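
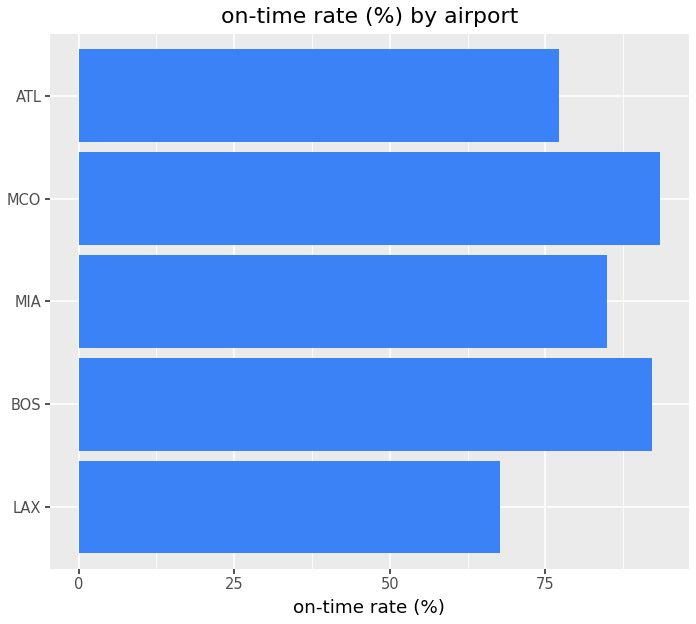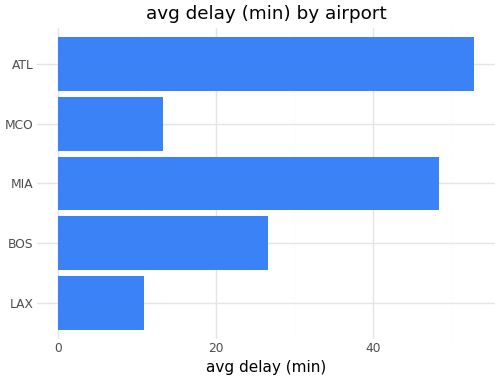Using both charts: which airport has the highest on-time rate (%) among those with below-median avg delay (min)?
MCO

Chart 2 median avg delay (min) ≈ 25; below-median airports: LAX, MCO. Among those, MCO has the highest on-time rate (%) (≈ 90).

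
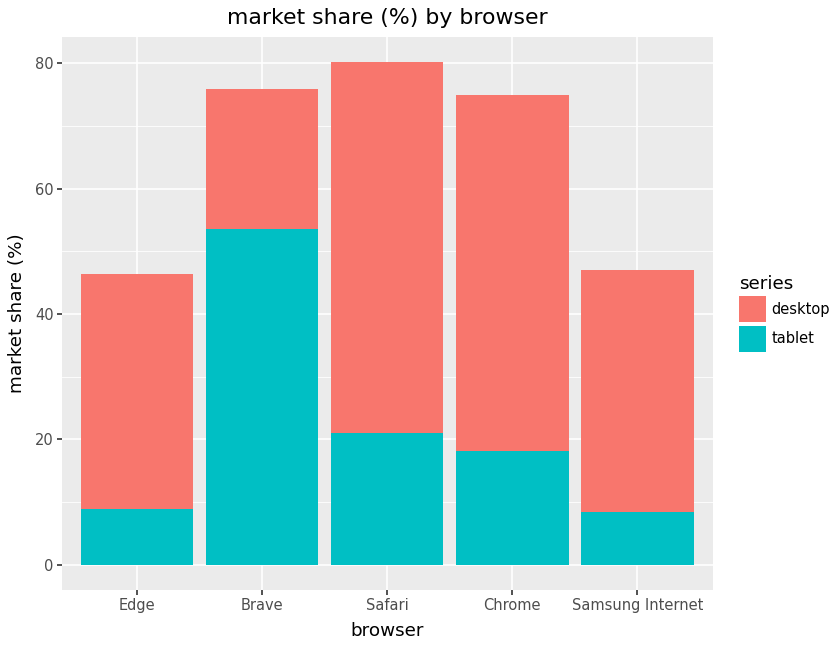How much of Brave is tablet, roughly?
≈ 50

tablet top ≈ 50, bottom ≈ 0; segment ≈ 50.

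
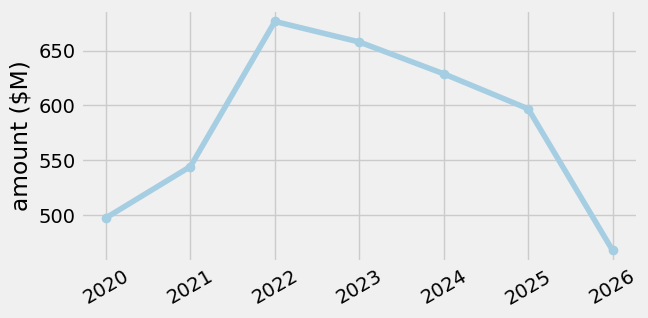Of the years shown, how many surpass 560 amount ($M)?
4

Above 560: 2022, 2023, 2024, 2025.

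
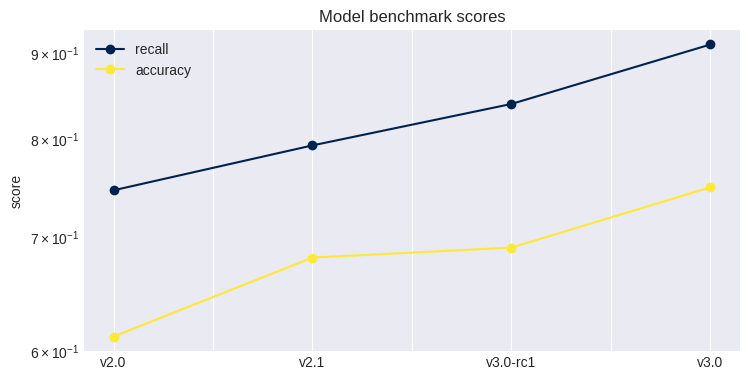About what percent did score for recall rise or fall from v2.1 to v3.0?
≈ +12.5%

v2.1 ≈ 0.80, v3.0 ≈ 0.90; (0.90 − 0.80) / 0.80 ≈ +12.5%.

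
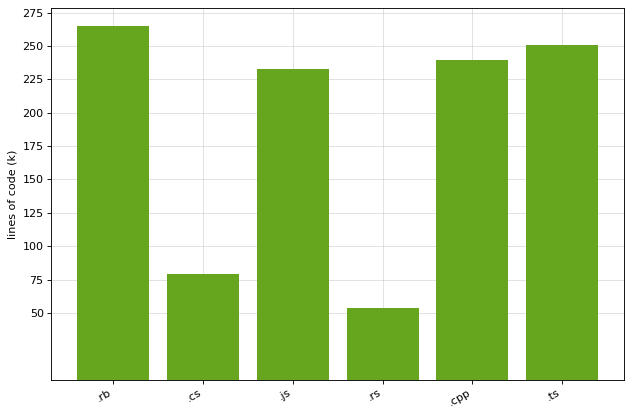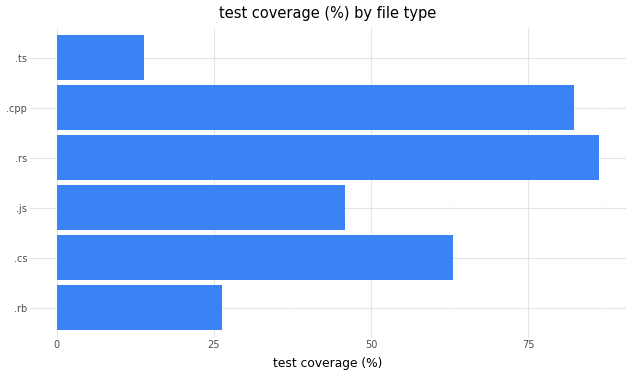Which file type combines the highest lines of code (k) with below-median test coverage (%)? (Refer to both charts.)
Chart 2 median test coverage (%) ≈ 50; below-median file types: .rb, .js, .ts. Among those, .rb has the highest lines of code (k) (≈ 275).

.rb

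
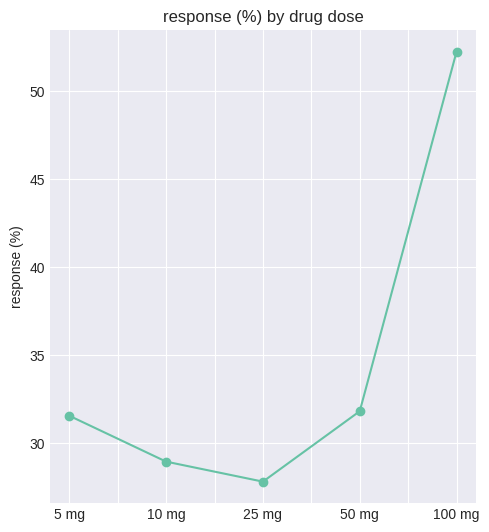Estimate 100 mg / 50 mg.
≈ 1.67×

100 mg ≈ 50, 50 mg ≈ 30; 50/30 ≈ 1.67.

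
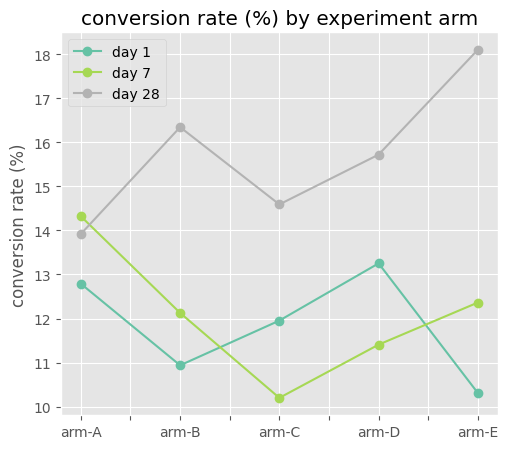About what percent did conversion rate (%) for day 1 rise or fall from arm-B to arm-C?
arm-B ≈ 11, arm-C ≈ 12; (12 − 11) / 11 ≈ +9.1%.

≈ +9.1%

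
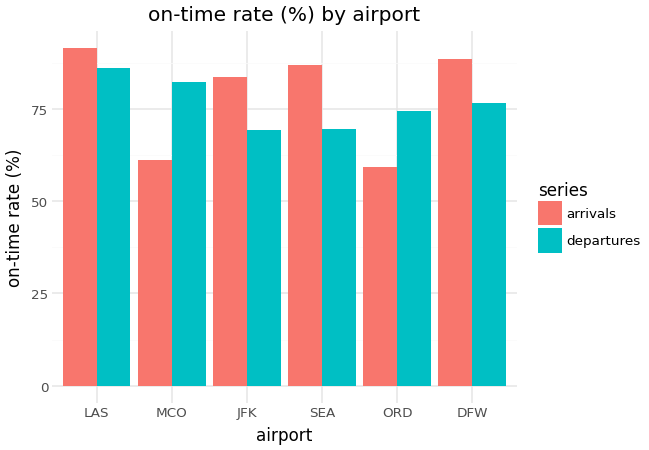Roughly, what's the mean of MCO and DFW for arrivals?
≈ 75

(60 + 90) / 2 ≈ 75.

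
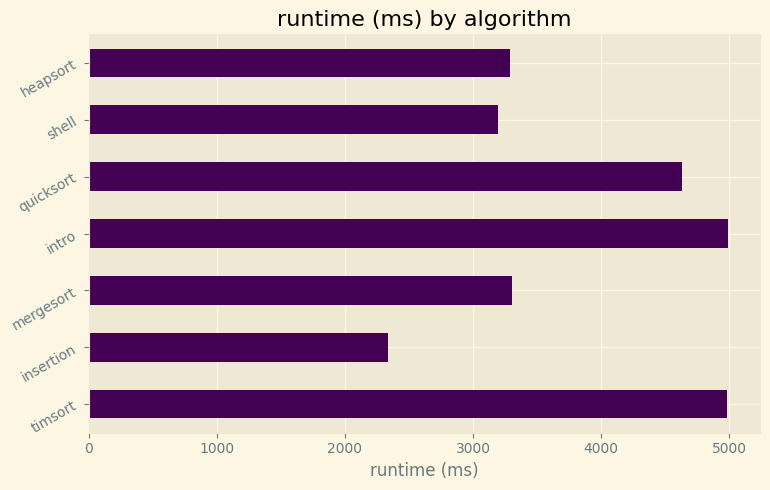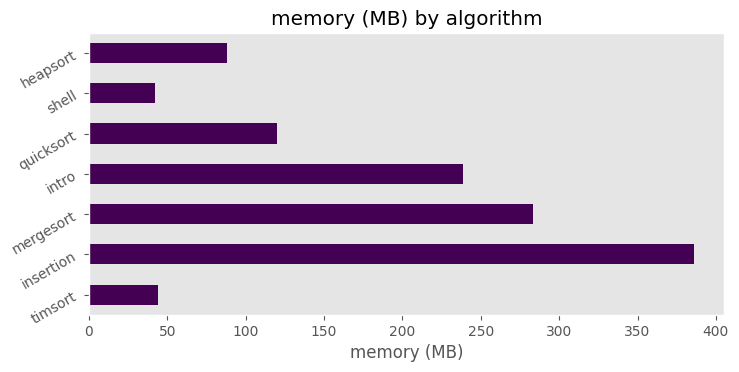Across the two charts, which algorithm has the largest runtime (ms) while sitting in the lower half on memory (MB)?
Chart 2 median memory (MB) ≈ 100; below-median algorithms: timsort, shell, heapsort. Among those, timsort has the highest runtime (ms) (≈ 5000).

timsort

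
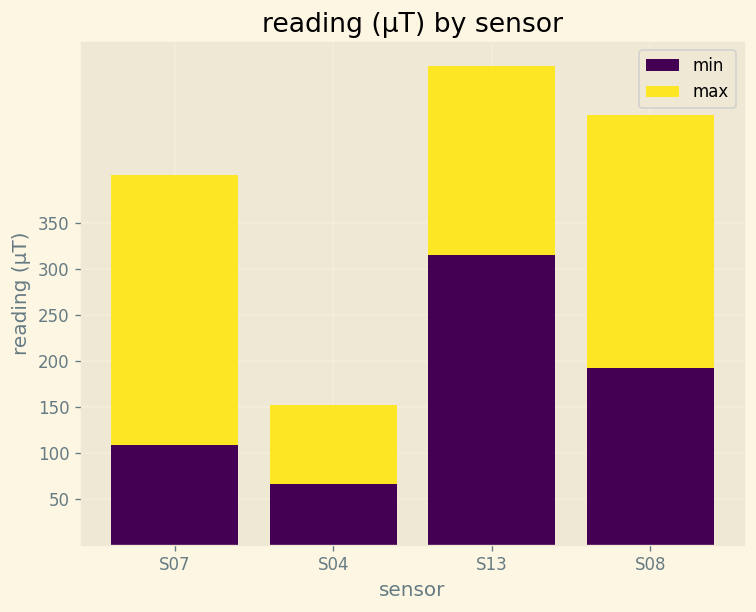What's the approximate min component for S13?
min top ≈ 300, bottom ≈ 0; segment ≈ 300.

≈ 300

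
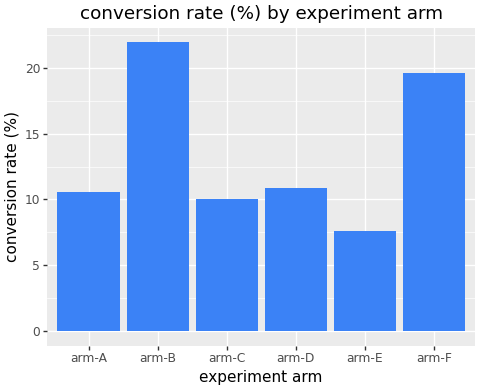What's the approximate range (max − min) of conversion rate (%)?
≈ 14

Max arm-B ≈ 22, min arm-E ≈ 8; range ≈ 14.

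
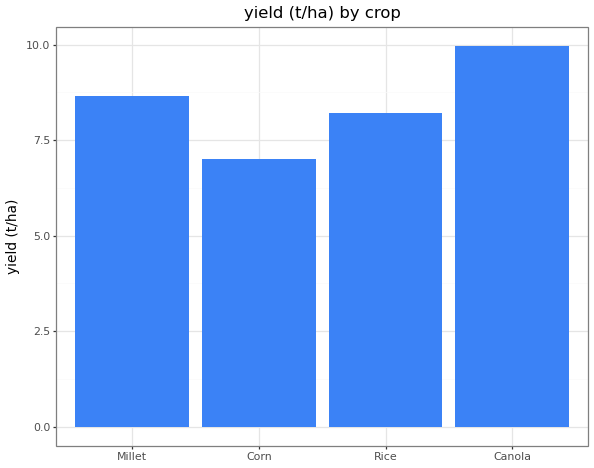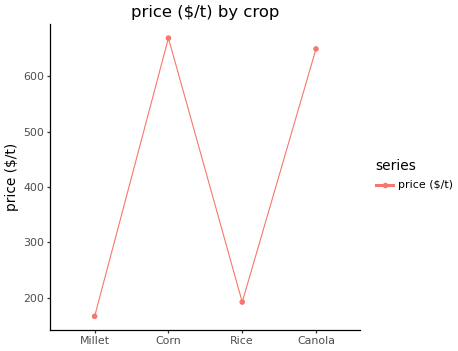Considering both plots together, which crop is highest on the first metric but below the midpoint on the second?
Chart 2 median price ($/t) ≈ 400; below-median crops: Millet, Rice. Among those, Millet has the highest yield (t/ha) (≈ 9).

Millet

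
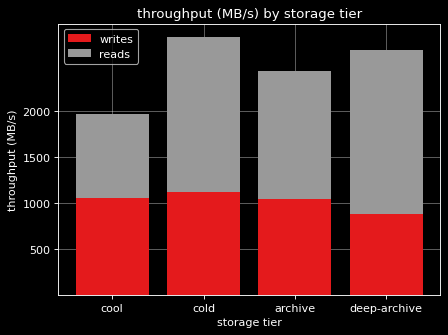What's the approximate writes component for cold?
writes top ≈ 1000, bottom ≈ 0; segment ≈ 1000.

≈ 1000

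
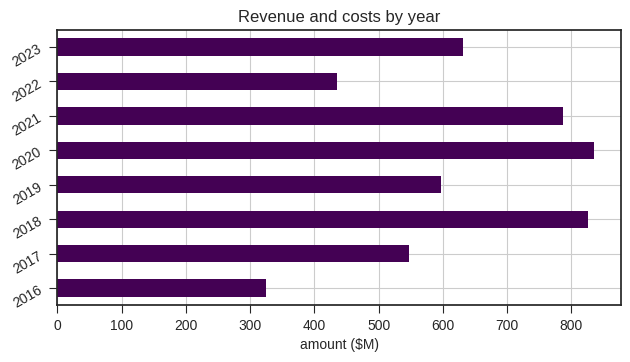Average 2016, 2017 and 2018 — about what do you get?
(300 + 500 + 800) / 3 ≈ 533.

≈ 533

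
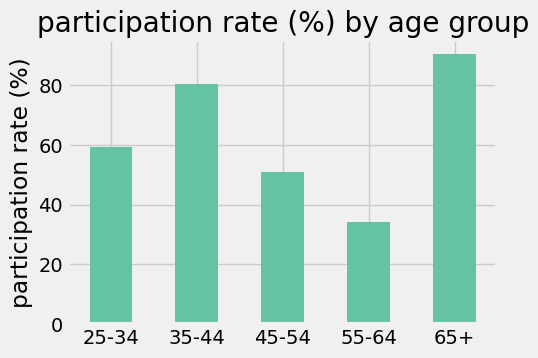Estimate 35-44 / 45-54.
35-44 ≈ 80, 45-54 ≈ 50; 80/50 ≈ 1.6.

≈ 1.6×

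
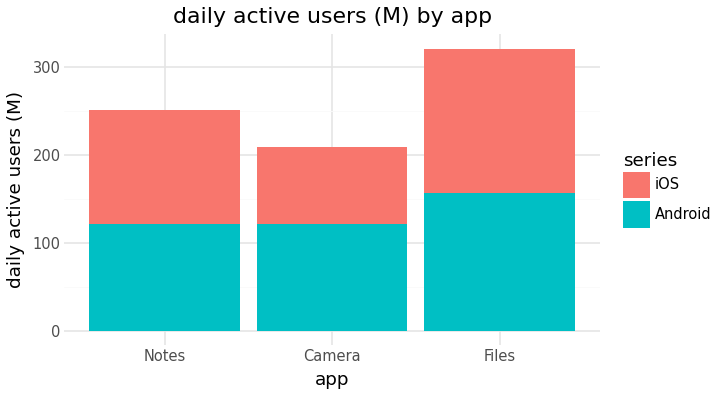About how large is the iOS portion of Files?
iOS top ≈ 300, bottom ≈ 150; segment ≈ 150.

≈ 150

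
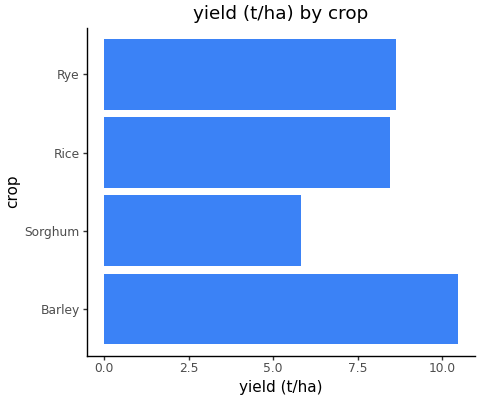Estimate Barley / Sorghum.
≈ 1.67×

Barley ≈ 10, Sorghum ≈ 6; 10/6 ≈ 1.67.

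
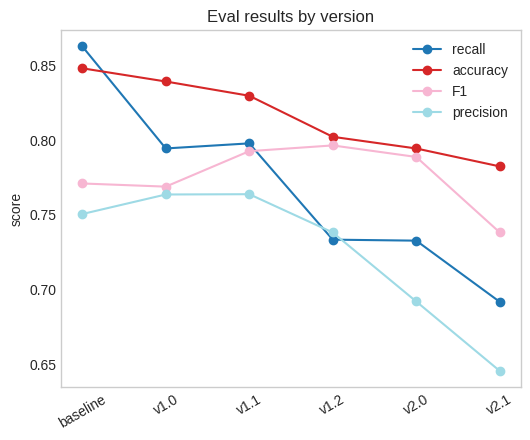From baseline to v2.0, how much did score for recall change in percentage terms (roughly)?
≈ -14%

baseline ≈ 0.86, v2.0 ≈ 0.74; (0.74 − 0.86) / 0.86 ≈ -14%.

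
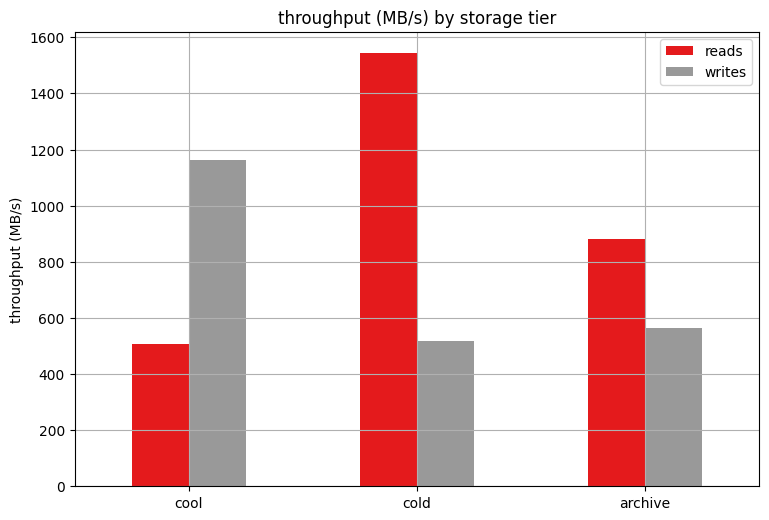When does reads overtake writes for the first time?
cold

cool: reads ≈ 600 vs writes ≈ 1200 (not yet); cold: reads ≈ 1600 vs writes ≈ 600 (first crossover).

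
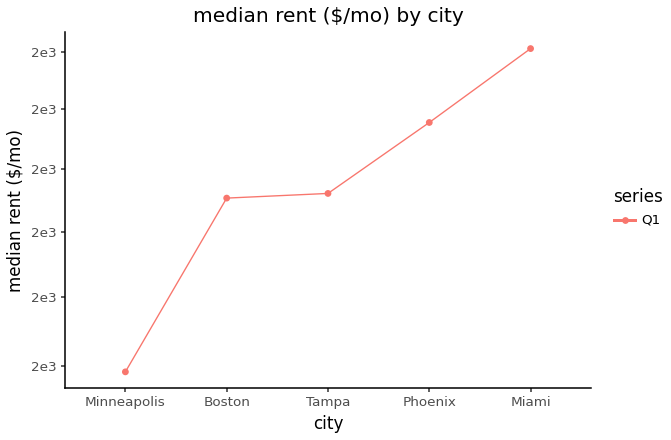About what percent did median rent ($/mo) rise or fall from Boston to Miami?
Boston ≈ 2150, Miami ≈ 2400; (2400 − 2150) / 2150 ≈ +11.6%.

≈ +11.6%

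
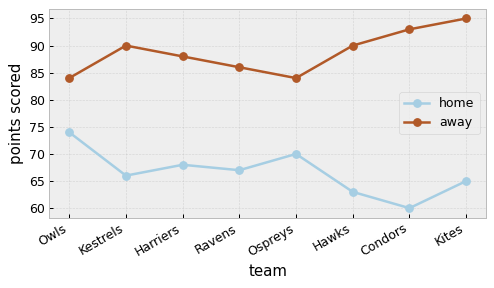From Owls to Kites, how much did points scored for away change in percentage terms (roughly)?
≈ +11.8%

Owls ≈ 85, Kites ≈ 95; (95 − 85) / 85 ≈ +11.8%.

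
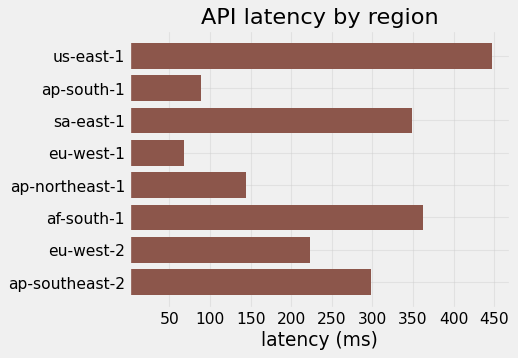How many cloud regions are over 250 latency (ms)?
4

Above 250: us-east-1, sa-east-1, af-south-1, ap-southeast-2.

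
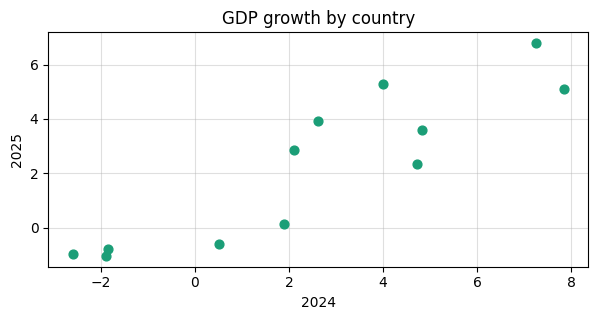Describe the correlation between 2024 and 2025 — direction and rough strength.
Points are positively correlated; strong (|r| ≈ 0.9).

positive, strong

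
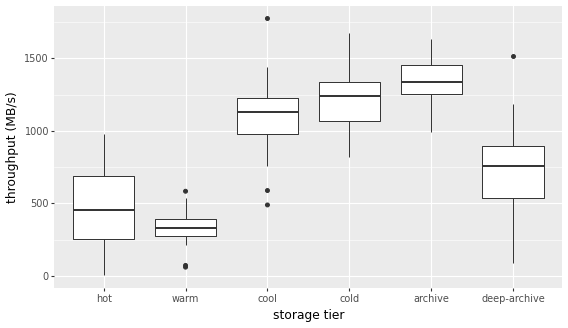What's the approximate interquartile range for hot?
≈ 400

Q3 ≈ 700, Q1 ≈ 300; IQR ≈ 400.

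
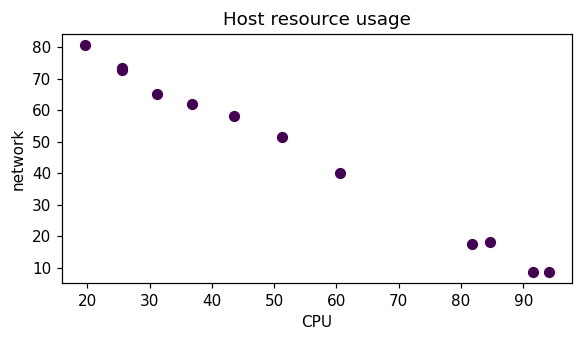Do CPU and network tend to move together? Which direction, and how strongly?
negative, strong

Points are negatively correlated; strong (|r| ≈ 1.0).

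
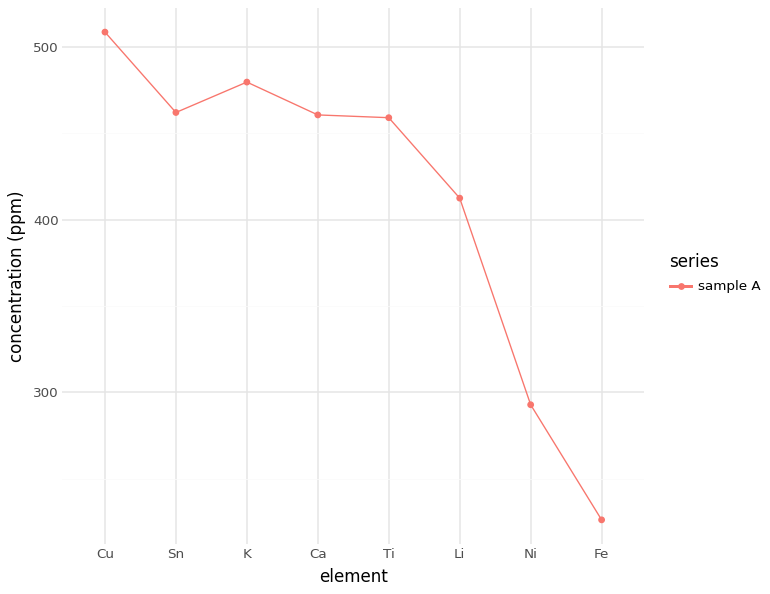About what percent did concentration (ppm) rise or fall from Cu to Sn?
Cu ≈ 500, Sn ≈ 450; (450 − 500) / 500 ≈ -10%.

≈ -10%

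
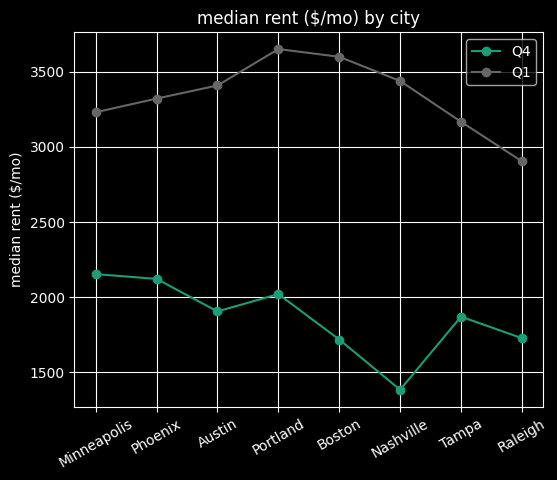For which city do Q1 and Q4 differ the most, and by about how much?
Nashville: Q1 ≈ 3400, Q4 ≈ 1400 → gap ≈ 2000. Next-largest (Boston) is only ≈ 1800.

Nashville, ≈ 2000 $/mo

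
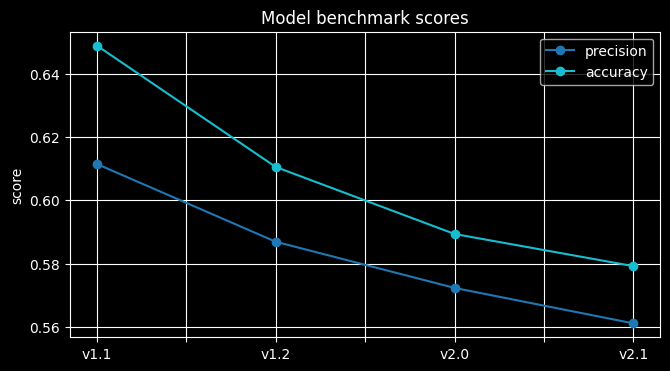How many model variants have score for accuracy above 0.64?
1

Above 0.64: v1.1.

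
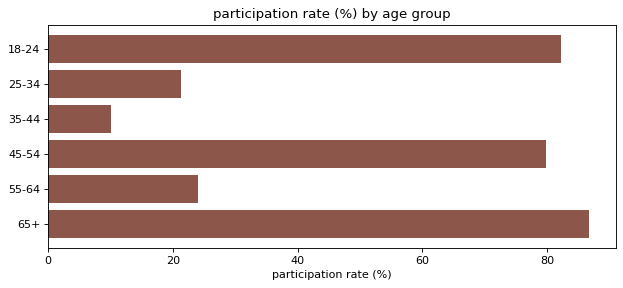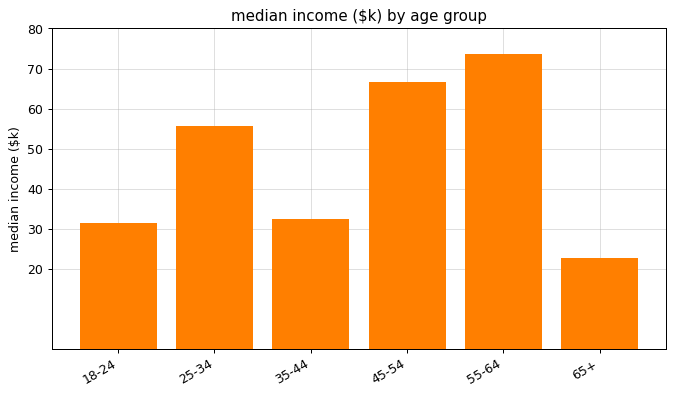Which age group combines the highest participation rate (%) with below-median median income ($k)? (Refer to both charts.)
65+

Chart 2 median median income ($k) ≈ 40; below-median age groups: 18-24, 35-44, 65+. Among those, 65+ has the highest participation rate (%) (≈ 90).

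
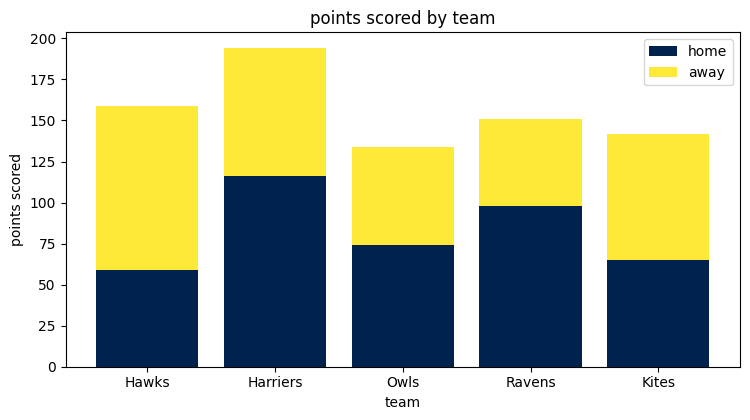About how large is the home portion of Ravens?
≈ 100

home top ≈ 100, bottom ≈ 0; segment ≈ 100.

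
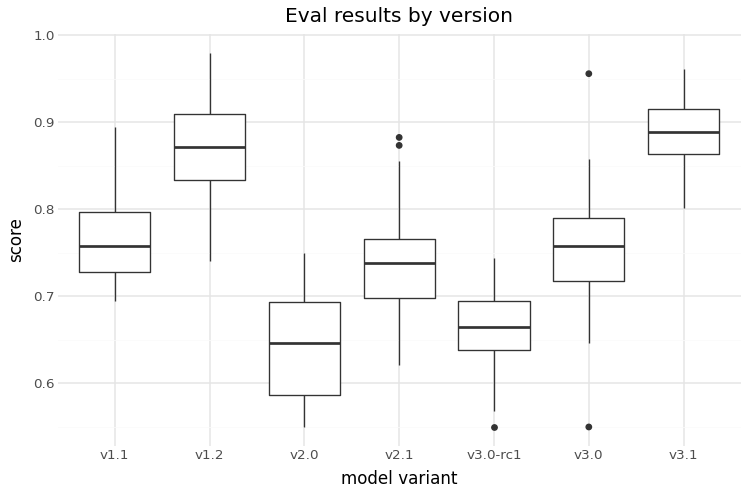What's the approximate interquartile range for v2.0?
Q3 ≈ 0.70, Q1 ≈ 0.60; IQR ≈ 0.10.

≈ 0.10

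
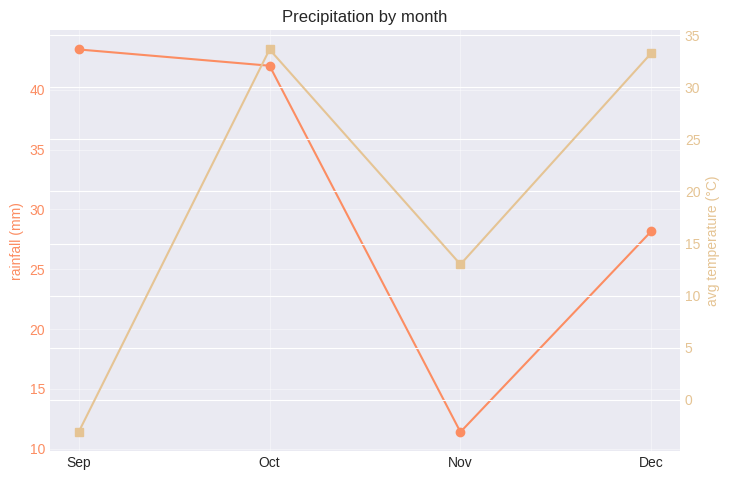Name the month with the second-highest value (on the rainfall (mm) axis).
Oct

Top 3 (on the rainfall (mm) axis): Sep ≈ 45, Oct ≈ 40, Dec ≈ 30.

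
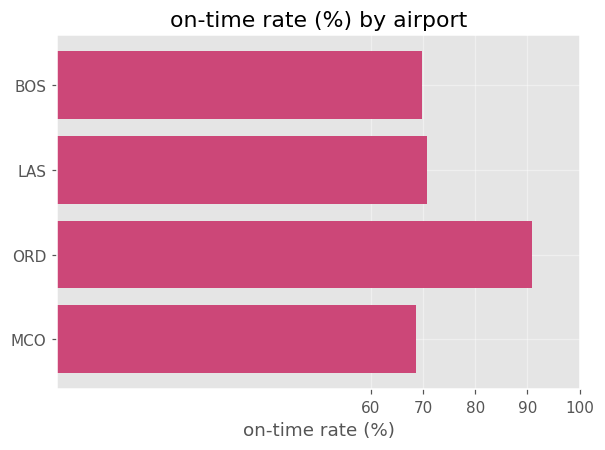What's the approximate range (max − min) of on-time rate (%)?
≈ 20

Max ORD ≈ 90, min MCO ≈ 70; range ≈ 20.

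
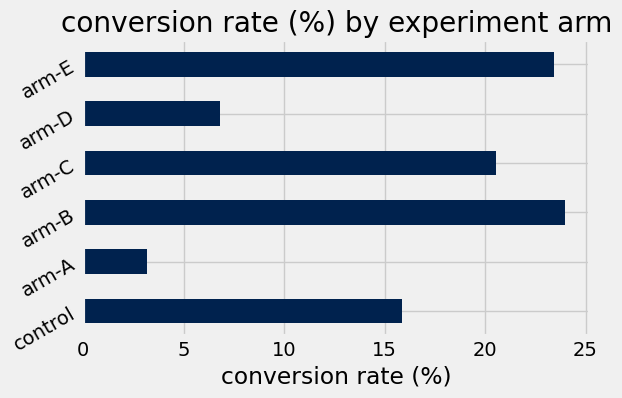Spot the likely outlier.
arm-A ≈ 4; the rest sit between ≈ 6 and ≈ 24.

arm-A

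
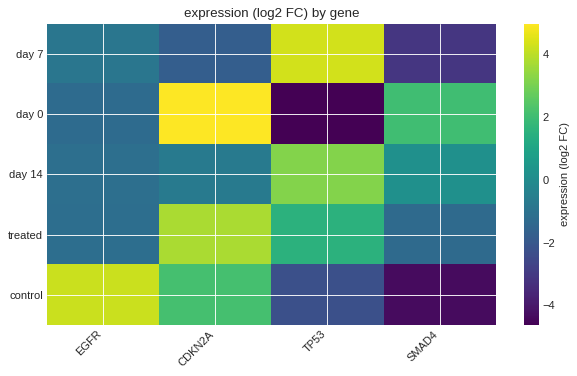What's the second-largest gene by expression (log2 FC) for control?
CDKN2A

Top 3 for control: EGFR ≈ 4, CDKN2A ≈ 2, TP53 ≈ -2.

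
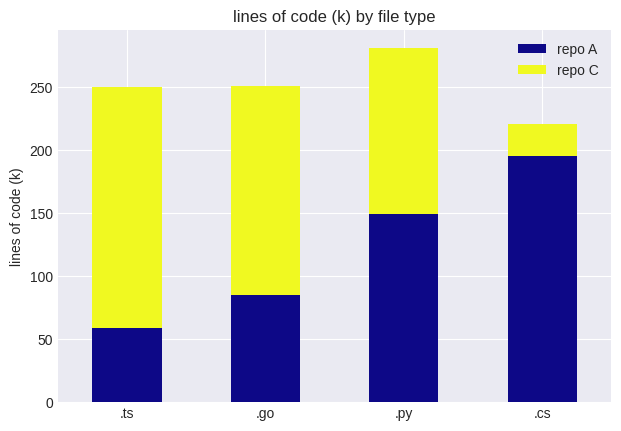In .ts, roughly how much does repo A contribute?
repo A top ≈ 50, bottom ≈ 0; segment ≈ 50.

≈ 50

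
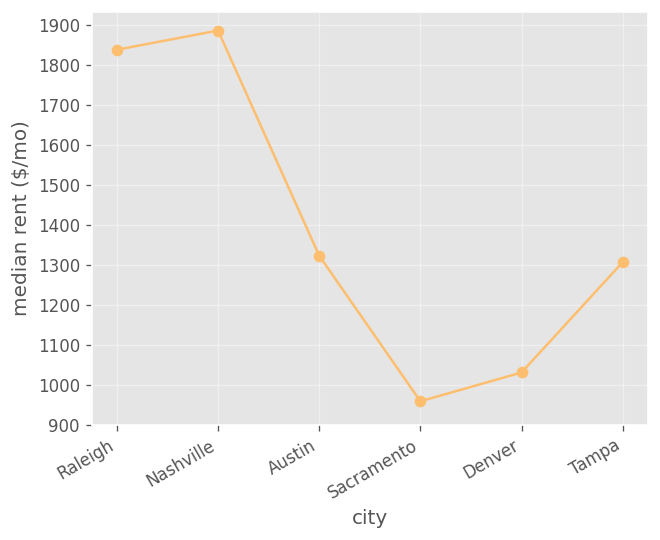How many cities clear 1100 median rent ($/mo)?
4

Above 1100: Raleigh, Nashville, Austin, Tampa.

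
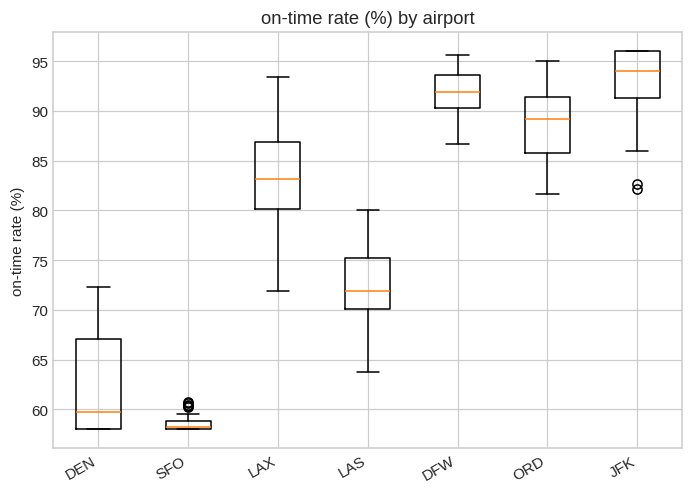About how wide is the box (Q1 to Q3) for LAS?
Q3 ≈ 75, Q1 ≈ 70; IQR ≈ 5.

≈ 5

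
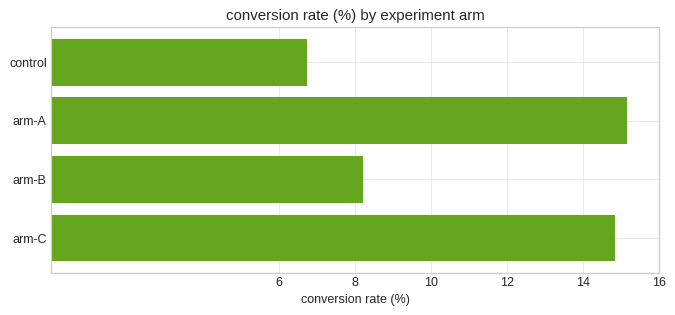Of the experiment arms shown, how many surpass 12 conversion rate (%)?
Above 12: arm-A, arm-C.

2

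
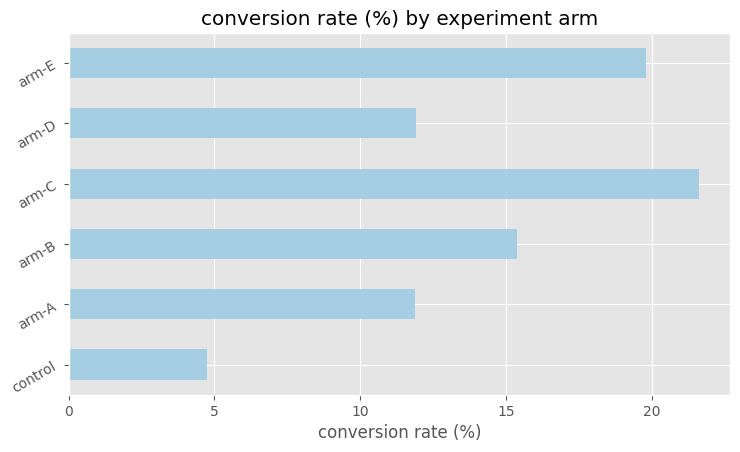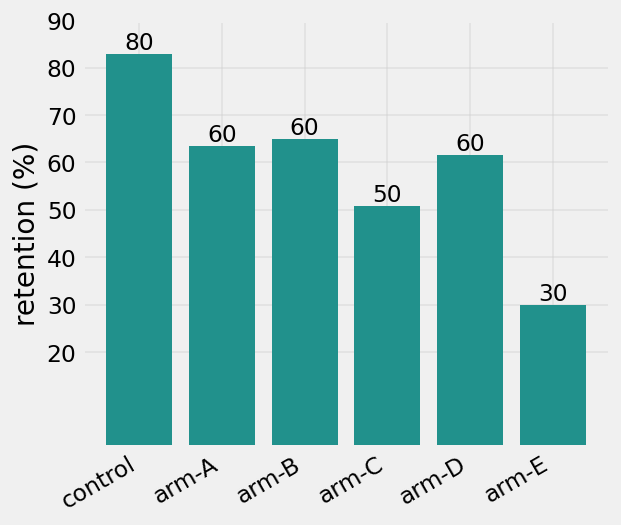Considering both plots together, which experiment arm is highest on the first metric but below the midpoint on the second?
Chart 2 median retention (%) ≈ 60; below-median experiment arms: arm-C, arm-D, arm-E. Among those, arm-C has the highest conversion rate (%) (≈ 22).

arm-C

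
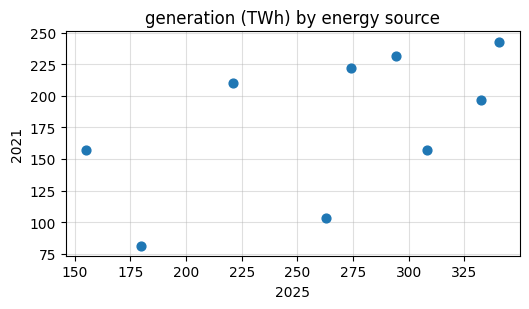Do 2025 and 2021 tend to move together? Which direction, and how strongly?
Points are positively correlated; moderate (|r| ≈ 0.6).

positive, moderate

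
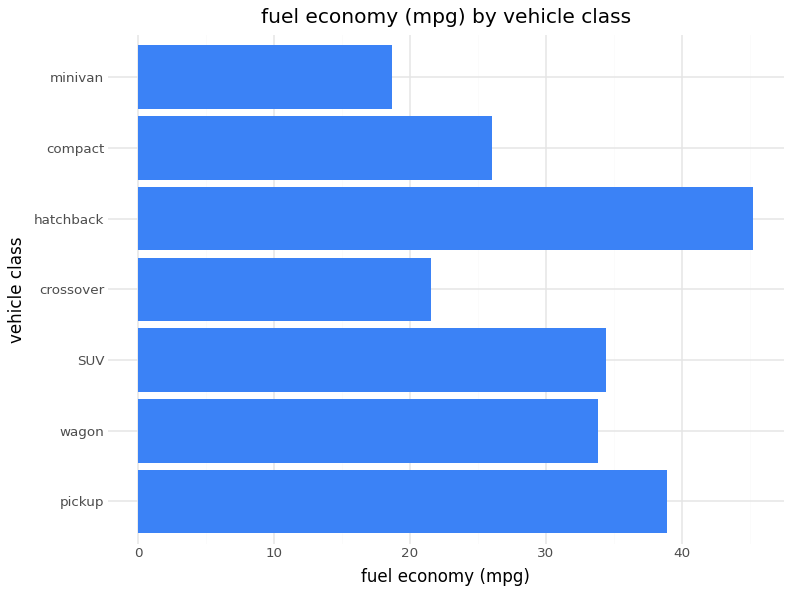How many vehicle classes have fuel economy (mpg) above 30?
Above 30: pickup, wagon, SUV, hatchback.

4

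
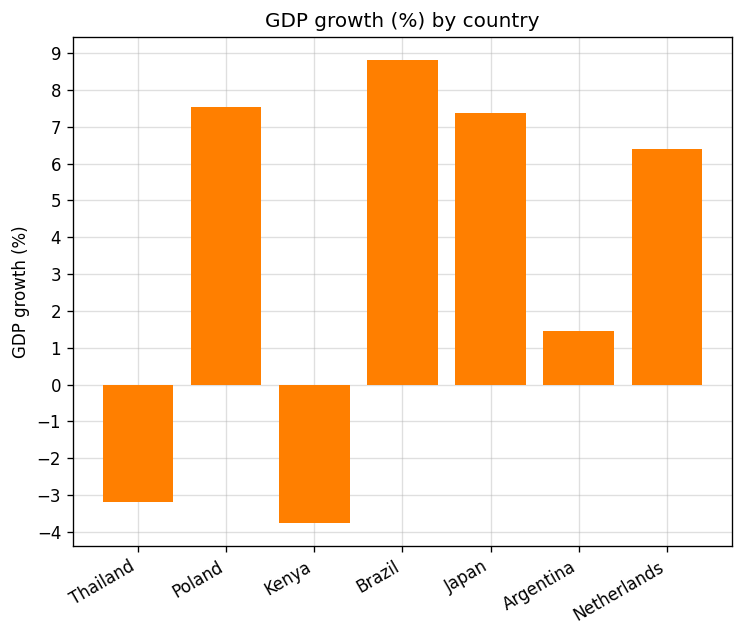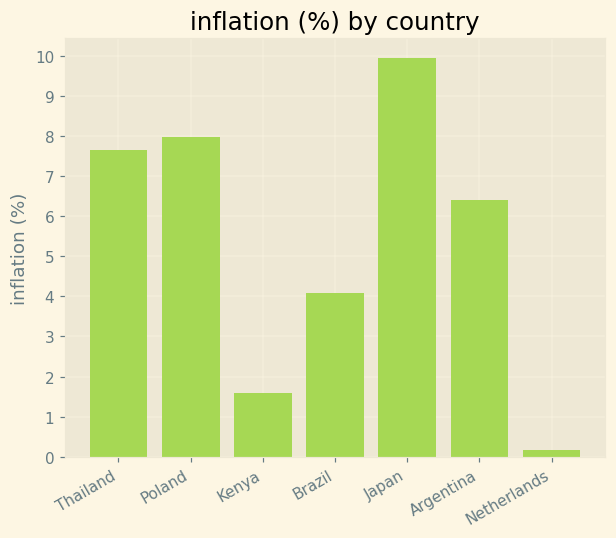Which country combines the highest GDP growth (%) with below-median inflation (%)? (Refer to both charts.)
Brazil

Chart 2 median inflation (%) ≈ 6; below-median countries: Kenya, Brazil, Netherlands. Among those, Brazil has the highest GDP growth (%) (≈ 9).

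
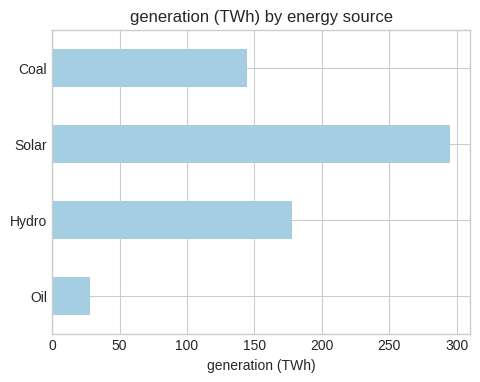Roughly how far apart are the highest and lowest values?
≈ 275

Max Solar ≈ 300, min Oil ≈ 25; range ≈ 275.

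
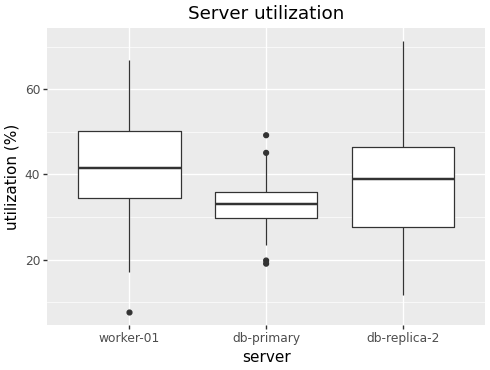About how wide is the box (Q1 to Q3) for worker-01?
Q3 ≈ 50, Q1 ≈ 34; IQR ≈ 16.

≈ 16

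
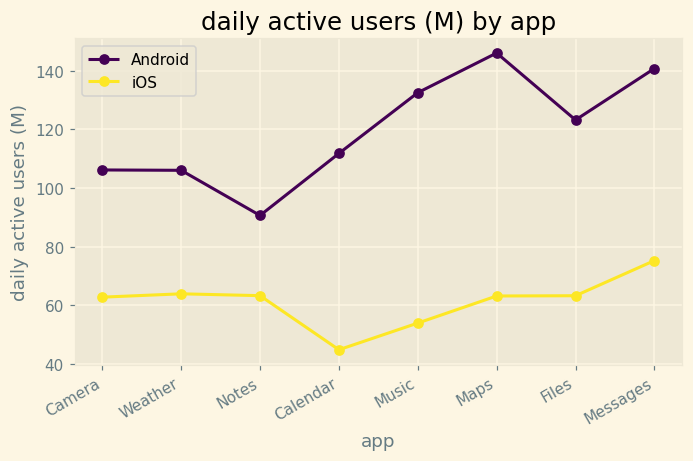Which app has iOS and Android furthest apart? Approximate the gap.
Maps, ≈ 90 M

Maps: iOS ≈ 60, Android ≈ 150 → gap ≈ 90. Next-largest (Music) is only ≈ 80.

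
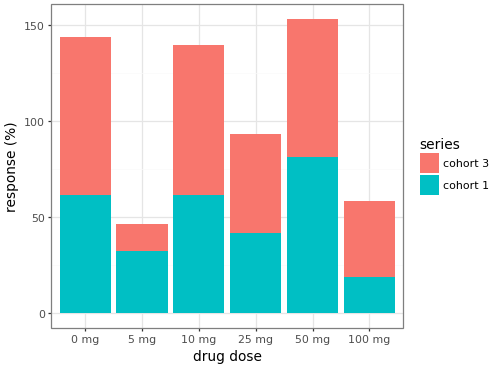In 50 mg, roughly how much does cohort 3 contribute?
cohort 3 top ≈ 160, bottom ≈ 80; segment ≈ 80.

≈ 80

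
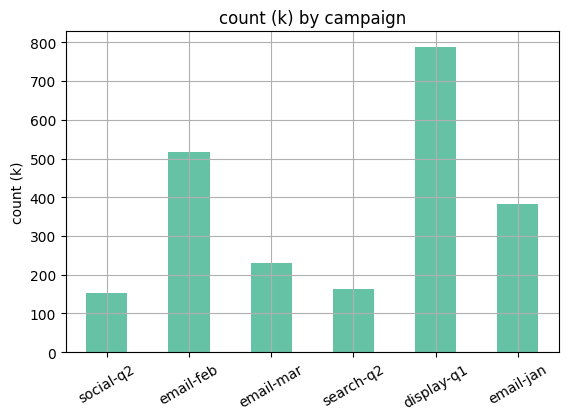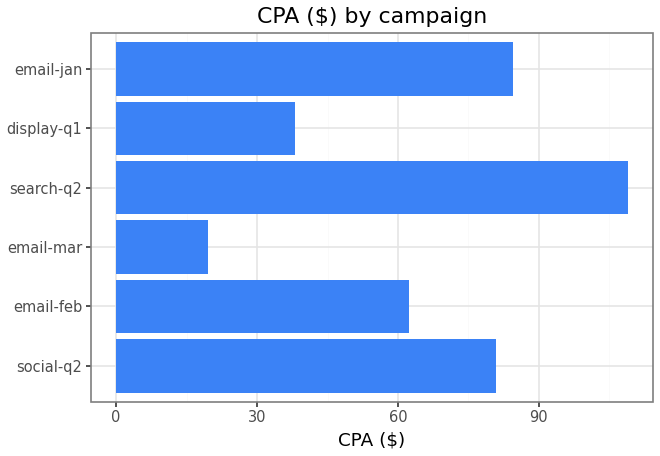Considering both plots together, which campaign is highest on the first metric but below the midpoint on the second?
display-q1

Chart 2 median CPA ($) ≈ 70; below-median campaigns: email-feb, email-mar, display-q1. Among those, display-q1 has the highest count (k) (≈ 800).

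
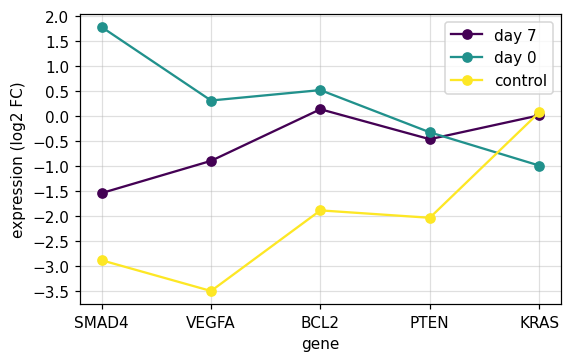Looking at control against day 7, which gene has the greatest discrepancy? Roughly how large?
VEGFA: control ≈ -3.5, day 7 ≈ -1.0 → gap ≈ 2.5. Next-largest (BCL2) is only ≈ 2.0.

VEGFA, ≈ 2.5 log2 FC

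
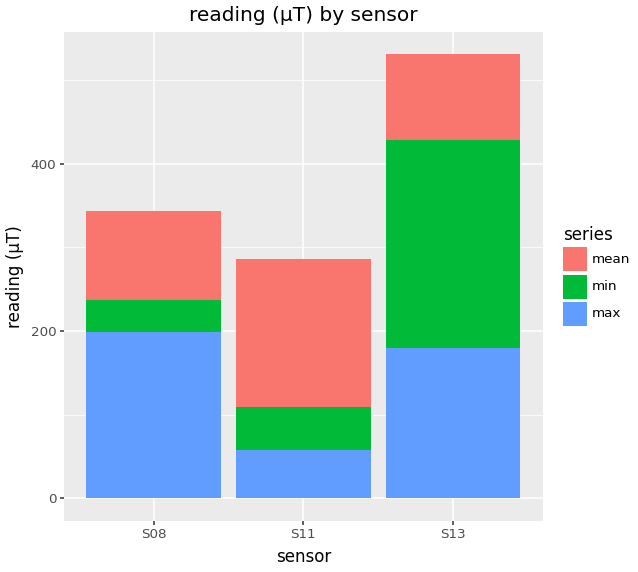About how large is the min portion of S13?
min top ≈ 450, bottom ≈ 200; segment ≈ 250.

≈ 250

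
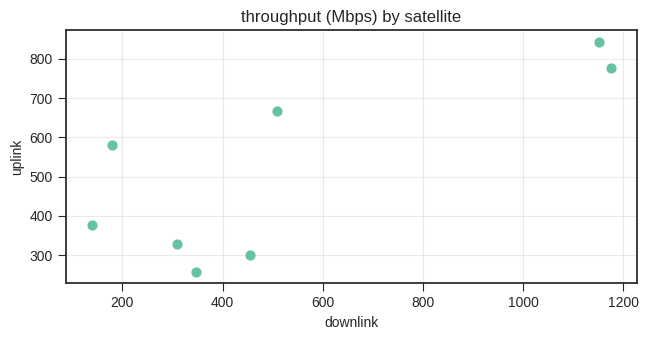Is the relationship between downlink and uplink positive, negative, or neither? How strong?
positive, strong

Points are positively correlated; strong (|r| ≈ 0.8).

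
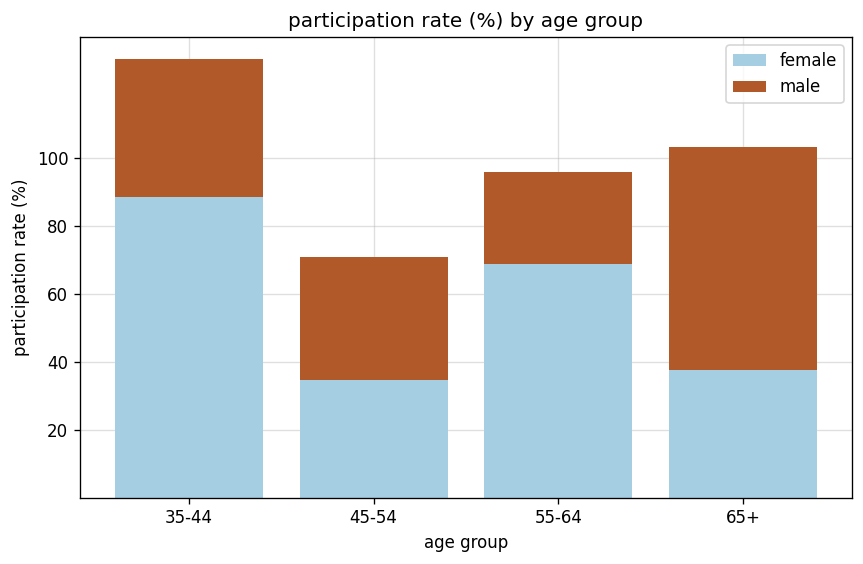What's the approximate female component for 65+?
≈ 40

female top ≈ 40, bottom ≈ 0; segment ≈ 40.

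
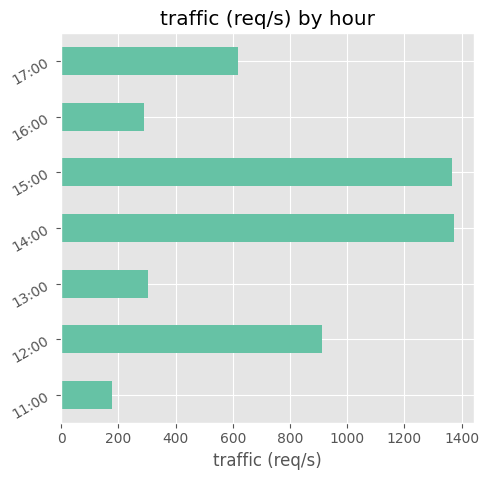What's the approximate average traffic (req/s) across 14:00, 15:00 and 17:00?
≈ 1133

(1400 + 1400 + 600) / 3 ≈ 1133.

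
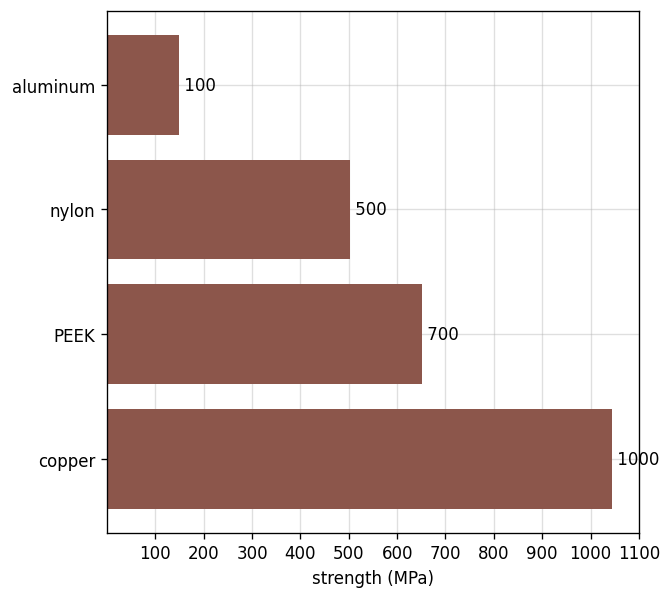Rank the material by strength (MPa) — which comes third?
nylon

Top 4: copper ≈ 1000, PEEK ≈ 700, nylon ≈ 500, aluminum ≈ 100.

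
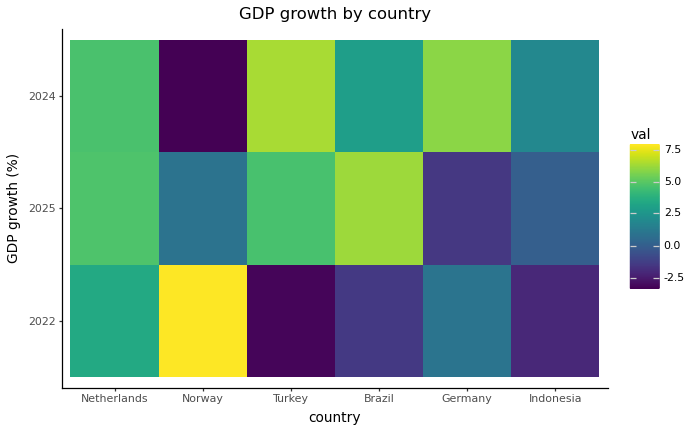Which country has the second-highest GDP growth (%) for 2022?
Top 3 for 2022: Norway ≈ 8, Netherlands ≈ 3, Germany ≈ 1.

Netherlands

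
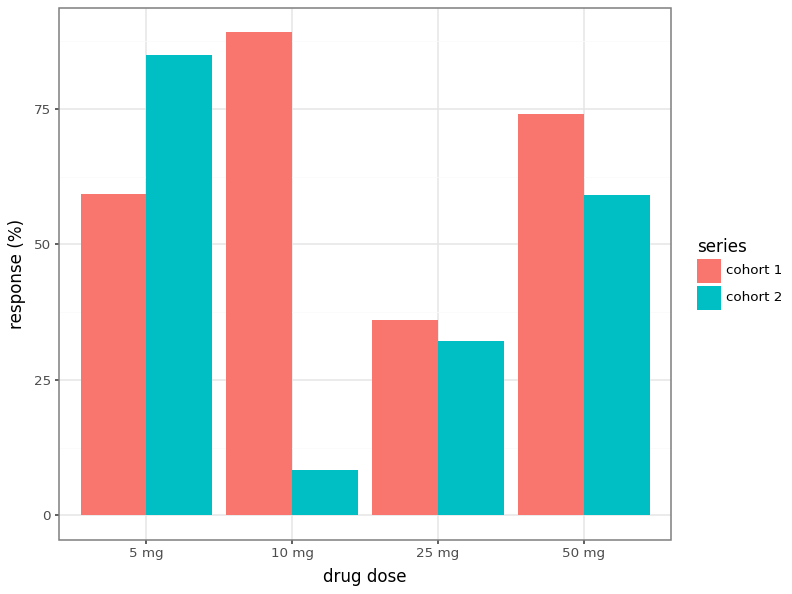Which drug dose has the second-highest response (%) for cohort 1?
Top 3 for cohort 1: 10 mg ≈ 90, 50 mg ≈ 70, 5 mg ≈ 60.

50 mg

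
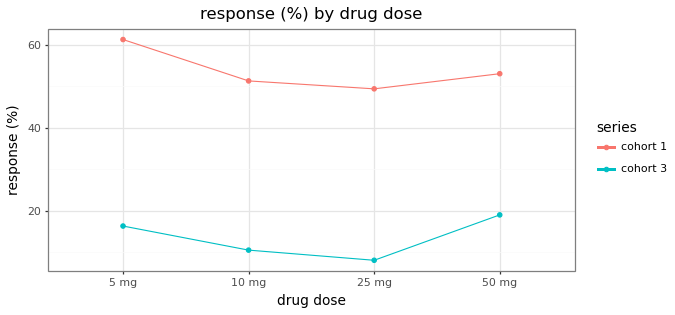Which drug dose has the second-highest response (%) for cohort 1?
50 mg

Top 3 for cohort 1: 5 mg ≈ 60, 50 mg ≈ 55, 10 mg ≈ 50.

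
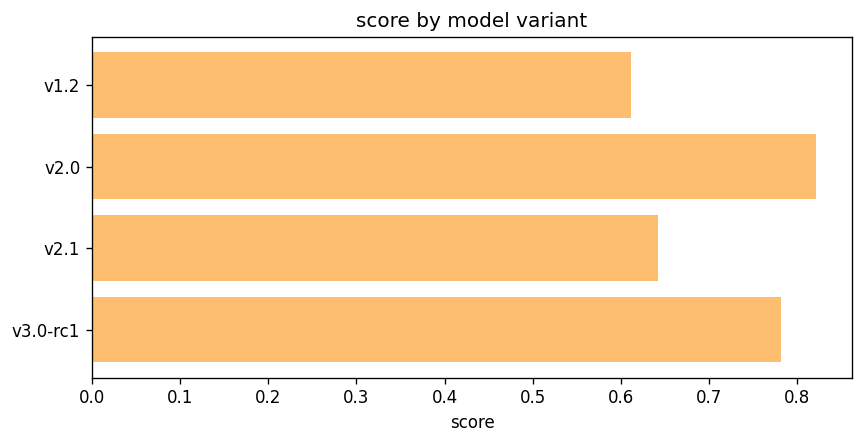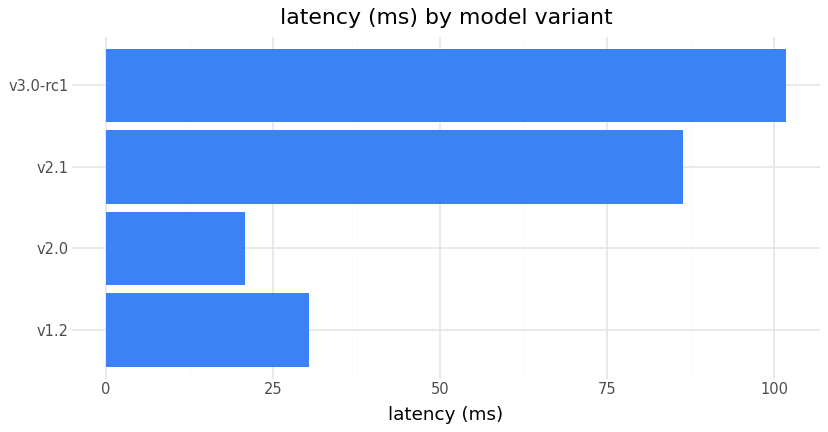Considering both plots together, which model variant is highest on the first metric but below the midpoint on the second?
Chart 2 median latency (ms) ≈ 60; below-median model variants: v1.2, v2.0. Among those, v2.0 has the highest score (≈ 0.8).

v2.0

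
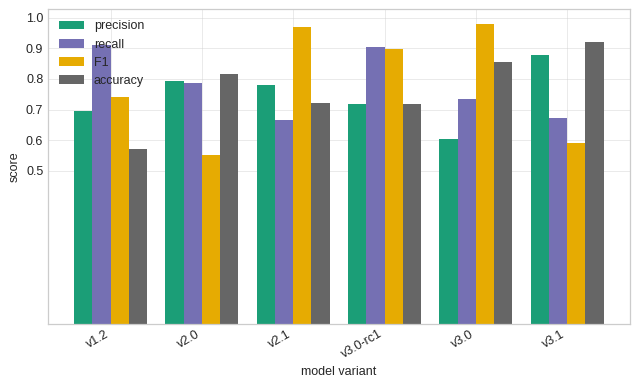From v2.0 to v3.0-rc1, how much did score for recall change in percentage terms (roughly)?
≈ +12.5%

v2.0 ≈ 0.8, v3.0-rc1 ≈ 0.9; (0.9 − 0.8) / 0.8 ≈ +12.5%.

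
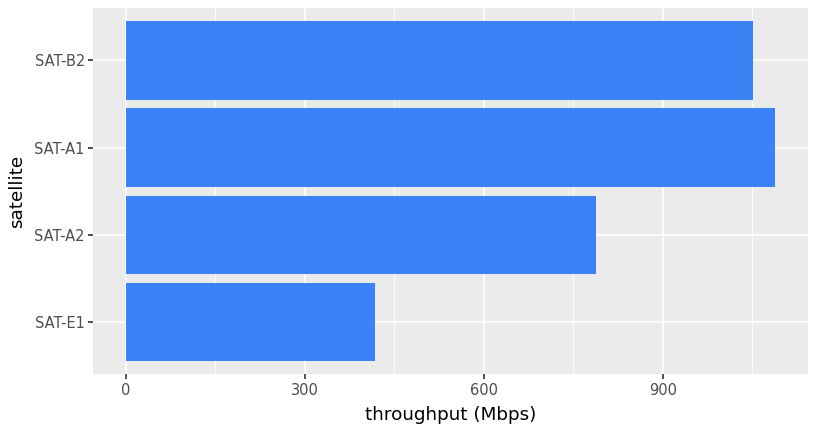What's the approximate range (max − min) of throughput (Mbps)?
≈ 700

Max SAT-A1 ≈ 1100, min SAT-E1 ≈ 400; range ≈ 700.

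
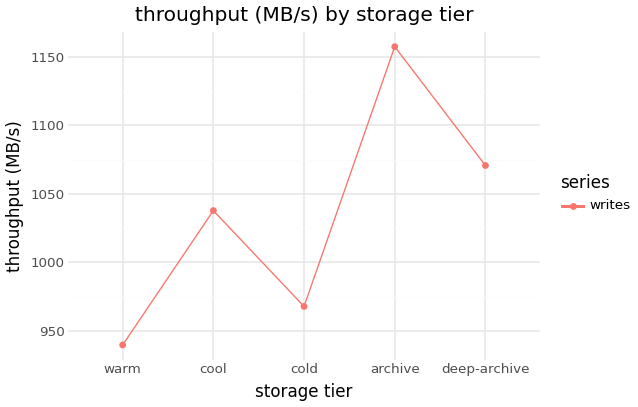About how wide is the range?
≈ 220

Max archive ≈ 1160, min warm ≈ 940; range ≈ 220.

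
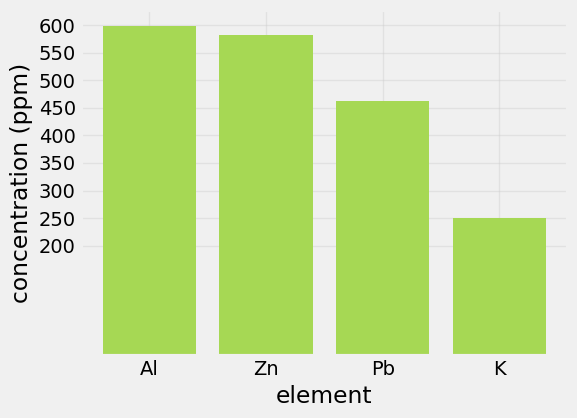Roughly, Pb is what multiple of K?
Pb ≈ 450, K ≈ 250; 450/250 ≈ 1.8.

≈ 1.8×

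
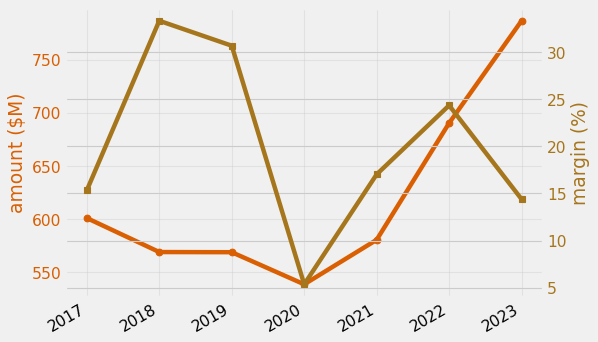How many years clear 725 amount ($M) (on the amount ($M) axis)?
Above 725: 2023.

1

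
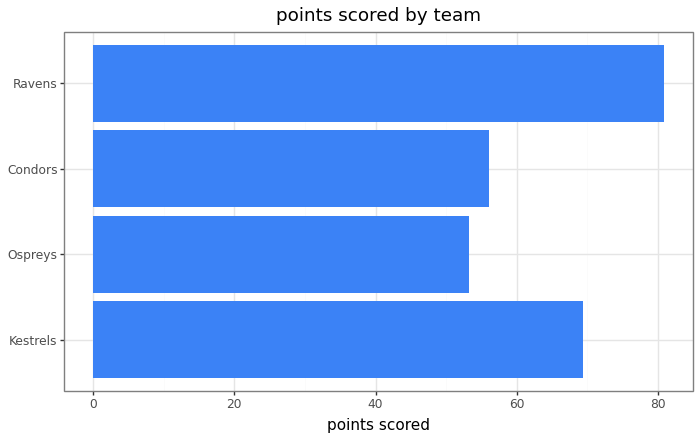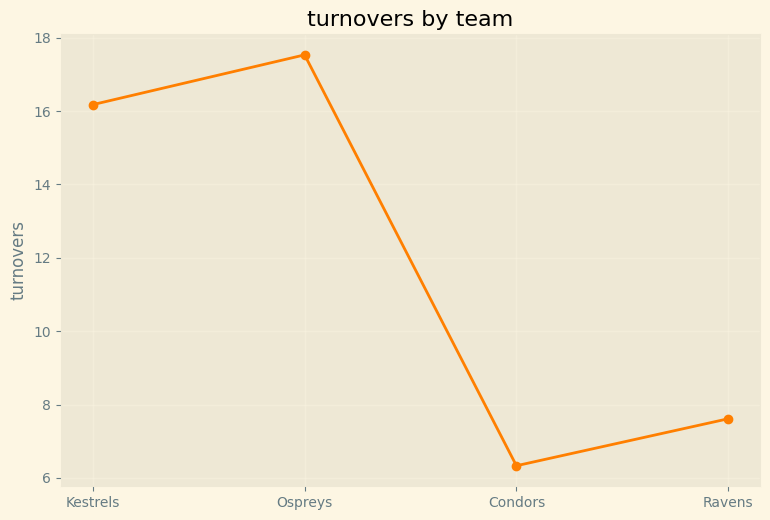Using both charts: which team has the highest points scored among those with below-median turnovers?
Ravens

Chart 2 median turnovers ≈ 12; below-median teams: Condors, Ravens. Among those, Ravens has the highest points scored (≈ 80).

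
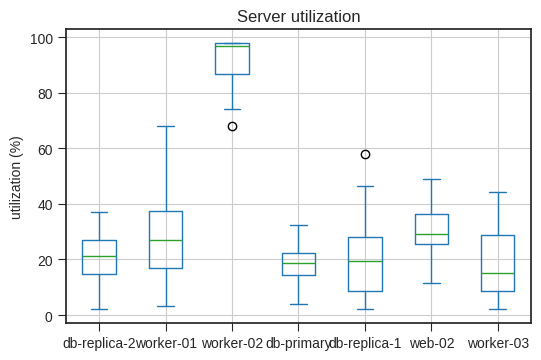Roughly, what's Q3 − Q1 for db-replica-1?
≈ 20

Q3 ≈ 30, Q1 ≈ 10; IQR ≈ 20.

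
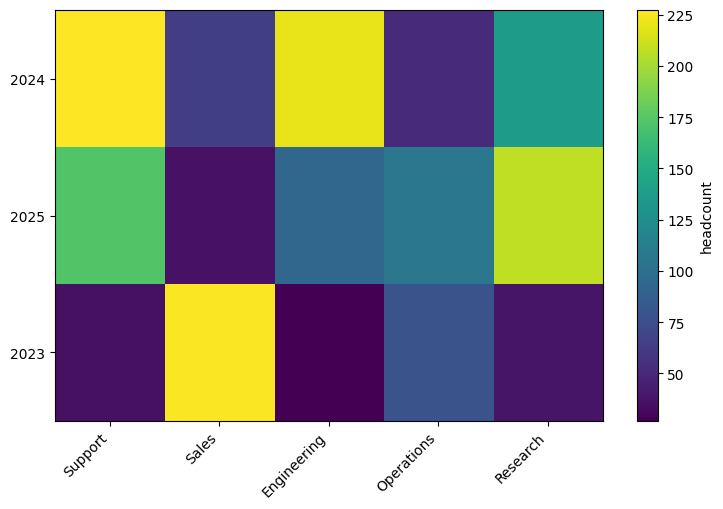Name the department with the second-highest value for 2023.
Top 3 for 2023: Sales ≈ 220, Operations ≈ 80, Research ≈ 40.

Operations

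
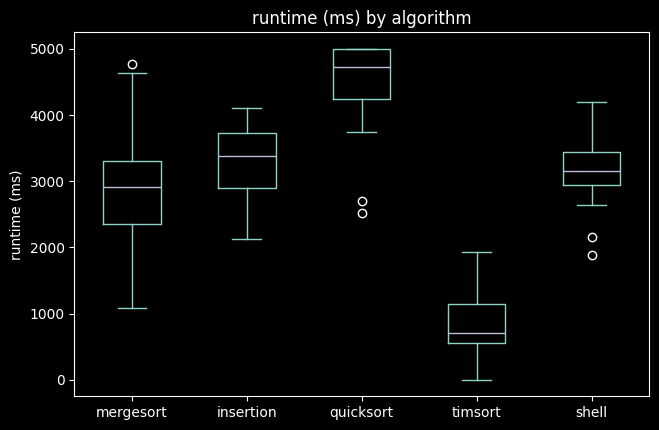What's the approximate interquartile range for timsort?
≈ 500

Q3 ≈ 1000, Q1 ≈ 500; IQR ≈ 500.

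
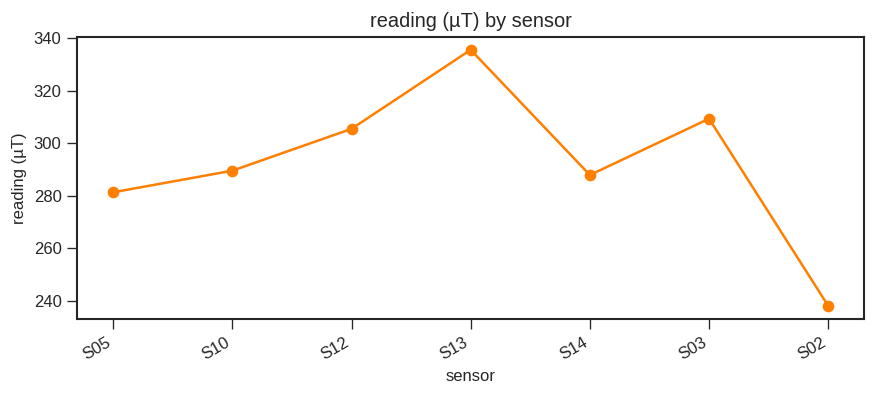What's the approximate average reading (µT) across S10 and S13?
(290 + 340) / 2 ≈ 315.

≈ 315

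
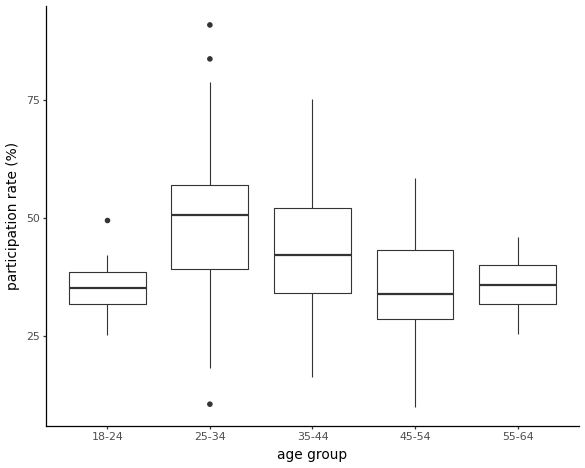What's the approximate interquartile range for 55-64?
Q3 ≈ 40, Q1 ≈ 32; IQR ≈ 8.

≈ 8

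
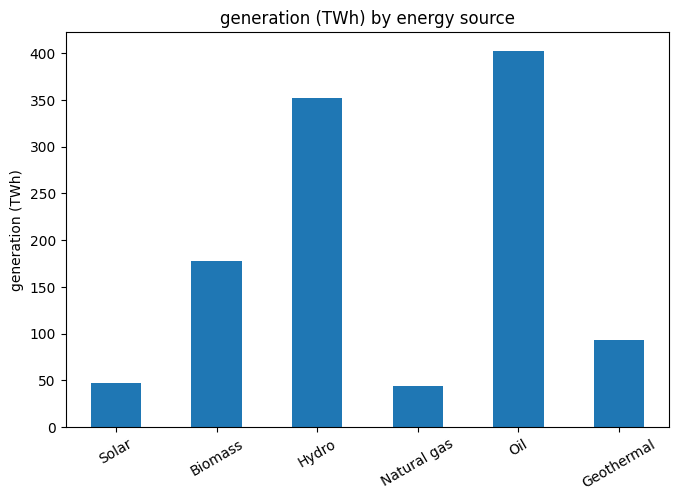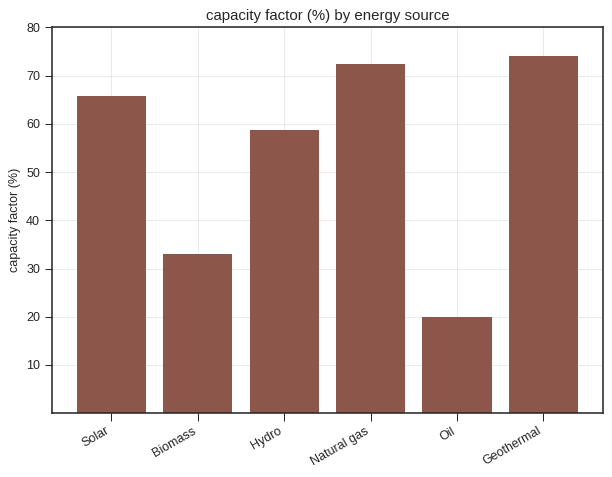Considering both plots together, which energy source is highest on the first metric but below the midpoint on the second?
Oil

Chart 2 median capacity factor (%) ≈ 60; below-median energy sources: Biomass, Hydro, Oil. Among those, Oil has the highest generation (TWh) (≈ 400).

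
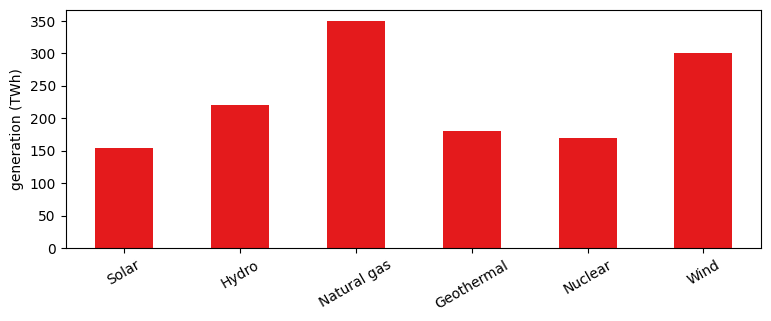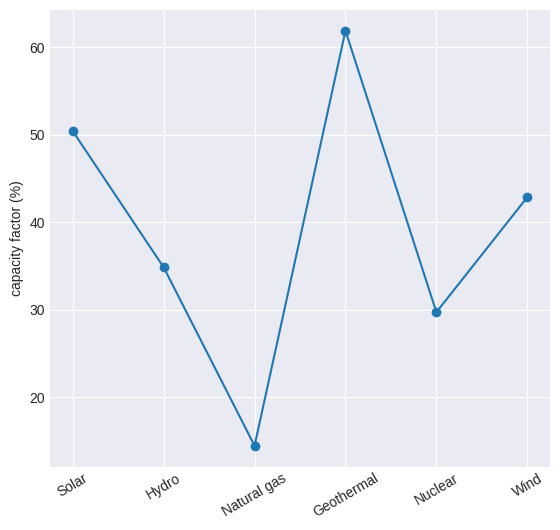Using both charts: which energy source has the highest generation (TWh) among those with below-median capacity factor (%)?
Chart 2 median capacity factor (%) ≈ 40; below-median energy sources: Hydro, Natural gas, Nuclear. Among those, Natural gas has the highest generation (TWh) (≈ 350).

Natural gas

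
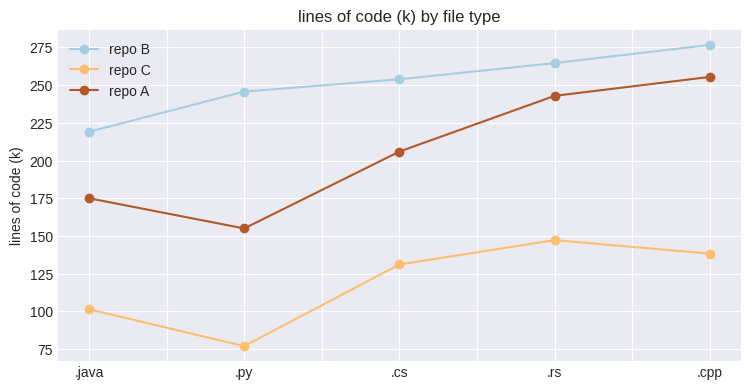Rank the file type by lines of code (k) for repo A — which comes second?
Top 3 for repo A: .cpp ≈ 260, .rs ≈ 240, .cs ≈ 200.

.rs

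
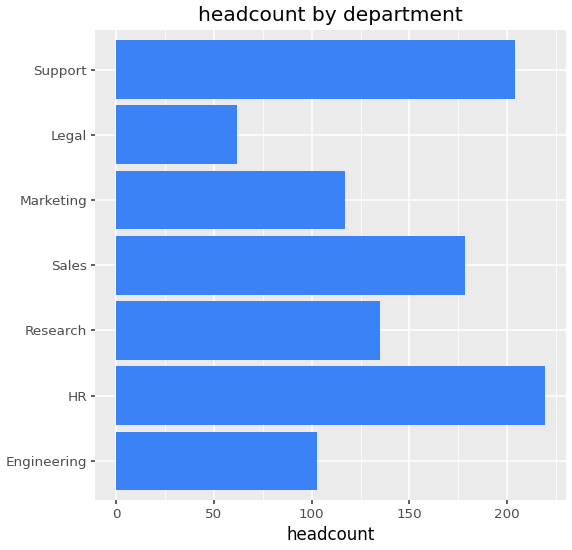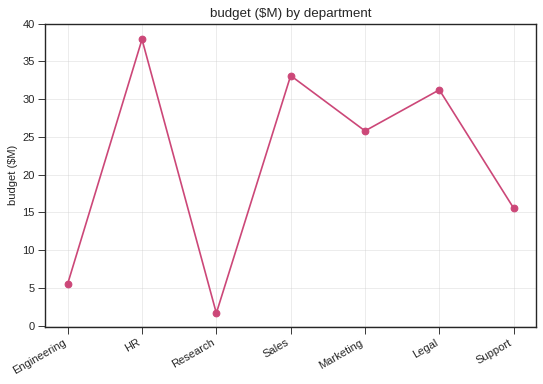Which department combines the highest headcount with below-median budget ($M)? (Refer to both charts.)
Chart 2 median budget ($M) ≈ 25; below-median departments: Engineering, Research, Support. Among those, Support has the highest headcount (≈ 200).

Support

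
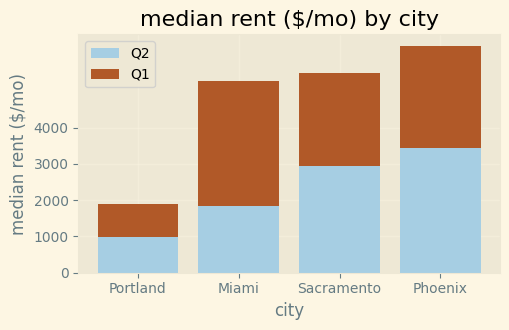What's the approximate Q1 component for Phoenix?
Q1 top ≈ 6000, bottom ≈ 3000; segment ≈ 3000.

≈ 3000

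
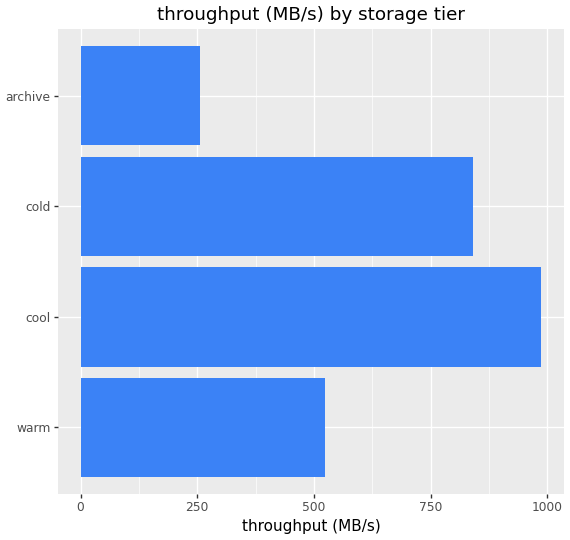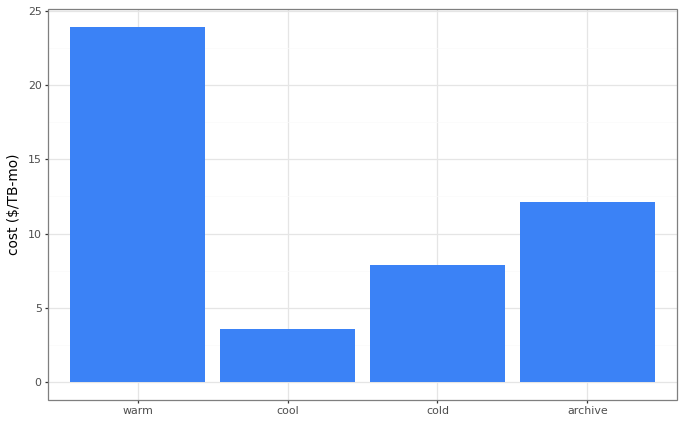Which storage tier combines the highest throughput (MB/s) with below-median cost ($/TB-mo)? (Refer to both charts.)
cool

Chart 2 median cost ($/TB-mo) ≈ 10; below-median storage tiers: cool, cold. Among those, cool has the highest throughput (MB/s) (≈ 1000).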